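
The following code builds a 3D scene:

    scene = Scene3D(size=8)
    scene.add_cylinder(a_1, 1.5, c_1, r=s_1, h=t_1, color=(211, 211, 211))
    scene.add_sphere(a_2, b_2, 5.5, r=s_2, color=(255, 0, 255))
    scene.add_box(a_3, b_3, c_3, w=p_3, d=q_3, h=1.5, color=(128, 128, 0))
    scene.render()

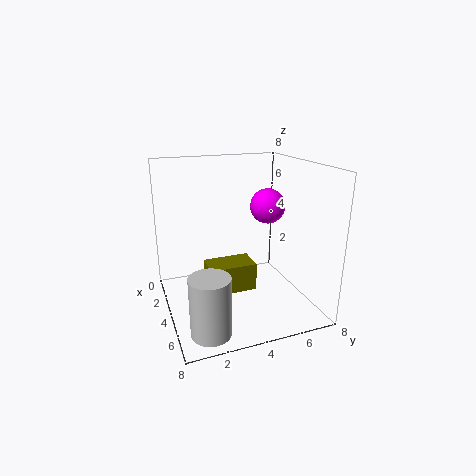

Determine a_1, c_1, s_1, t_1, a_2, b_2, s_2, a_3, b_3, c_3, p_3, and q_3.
a_1 = 7; c_1 = 0.5; s_1 = 1; t_1 = 3; a_2 = 3.5; b_2 = 6; s_2 = 1; a_3 = 4; b_3 = 2; c_3 = 1.5; p_3 = 1.5; q_3 = 2.5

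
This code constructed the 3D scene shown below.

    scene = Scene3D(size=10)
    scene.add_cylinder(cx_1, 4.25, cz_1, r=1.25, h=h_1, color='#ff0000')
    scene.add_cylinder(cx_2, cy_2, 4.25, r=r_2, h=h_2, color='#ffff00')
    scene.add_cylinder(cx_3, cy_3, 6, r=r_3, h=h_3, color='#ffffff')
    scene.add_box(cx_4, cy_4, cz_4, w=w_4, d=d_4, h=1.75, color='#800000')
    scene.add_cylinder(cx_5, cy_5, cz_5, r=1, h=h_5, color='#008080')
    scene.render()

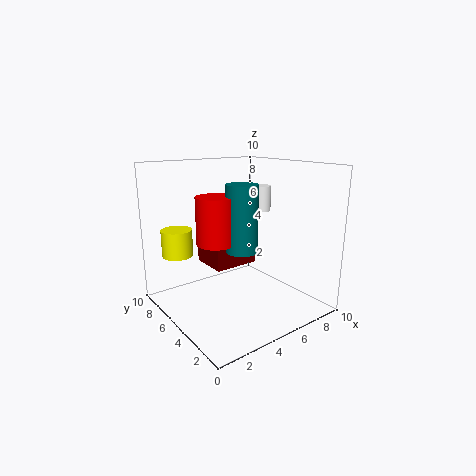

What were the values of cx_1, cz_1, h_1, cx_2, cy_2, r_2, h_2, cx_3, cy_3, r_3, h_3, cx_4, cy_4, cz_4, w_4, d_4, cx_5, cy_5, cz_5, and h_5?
cx_1 = 2.75
cz_1 = 5.25
h_1 = 3
cx_2 = 1
cy_2 = 6.25
r_2 = 1
h_2 = 1.75
cx_3 = 9
cy_3 = 7.25
r_3 = 0.75
h_3 = 2
cx_4 = 3.5
cy_4 = 5.25
cz_4 = 2.75
w_4 = 3.25
d_4 = 2.75
cx_5 = 4
cy_5 = 3.25
cz_5 = 4.75
h_5 = 4.25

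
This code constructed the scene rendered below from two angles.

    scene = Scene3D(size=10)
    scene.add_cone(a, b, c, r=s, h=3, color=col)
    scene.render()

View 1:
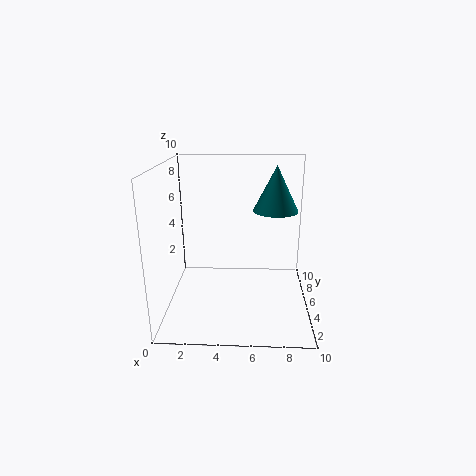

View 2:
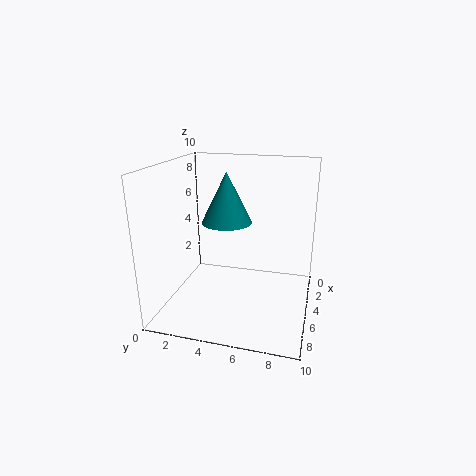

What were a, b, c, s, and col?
a = 7.5
b = 5
c = 7
s = 1.5
col = 'teal'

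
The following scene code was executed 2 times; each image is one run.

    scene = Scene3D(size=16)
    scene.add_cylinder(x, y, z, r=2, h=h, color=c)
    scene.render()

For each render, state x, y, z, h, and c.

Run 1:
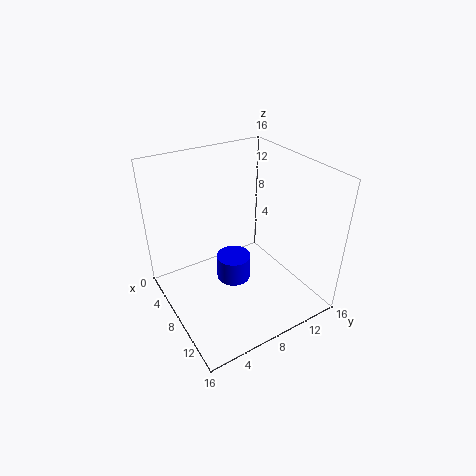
x = 7; y = 8; z = 2; h = 3; c = 'blue'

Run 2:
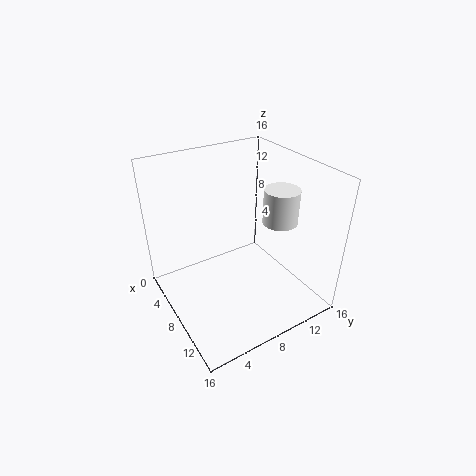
x = 9; y = 13; z = 9; h = 4; c = 'white'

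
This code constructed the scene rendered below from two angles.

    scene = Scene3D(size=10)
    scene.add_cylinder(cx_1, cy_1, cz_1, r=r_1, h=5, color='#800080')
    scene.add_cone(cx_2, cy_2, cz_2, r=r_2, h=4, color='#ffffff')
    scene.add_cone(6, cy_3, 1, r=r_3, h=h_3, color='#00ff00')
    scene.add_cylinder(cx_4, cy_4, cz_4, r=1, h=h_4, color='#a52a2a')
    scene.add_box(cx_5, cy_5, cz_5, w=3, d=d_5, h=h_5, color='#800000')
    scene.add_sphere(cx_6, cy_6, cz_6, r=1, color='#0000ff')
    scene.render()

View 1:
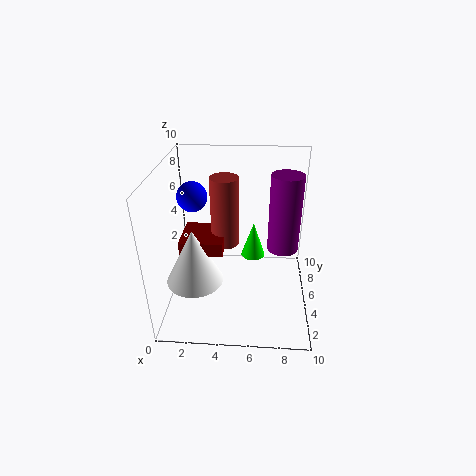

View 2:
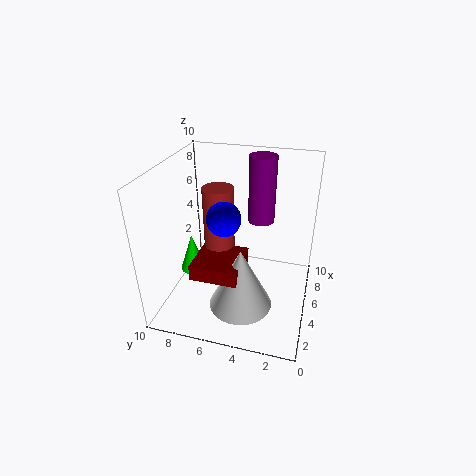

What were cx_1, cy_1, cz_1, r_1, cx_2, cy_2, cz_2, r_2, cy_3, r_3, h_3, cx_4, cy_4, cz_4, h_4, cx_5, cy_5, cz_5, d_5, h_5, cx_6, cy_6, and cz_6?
cx_1 = 8
cy_1 = 4
cz_1 = 5
r_1 = 1
cx_2 = 2
cy_2 = 4
cz_2 = 2
r_2 = 2
cy_3 = 9
r_3 = 1
h_3 = 3
cx_4 = 4
cy_4 = 6
cz_4 = 4
h_4 = 5
cx_5 = 1
cy_5 = 4
cz_5 = 4
d_5 = 3
h_5 = 1
cx_6 = 2
cy_6 = 5
cz_6 = 8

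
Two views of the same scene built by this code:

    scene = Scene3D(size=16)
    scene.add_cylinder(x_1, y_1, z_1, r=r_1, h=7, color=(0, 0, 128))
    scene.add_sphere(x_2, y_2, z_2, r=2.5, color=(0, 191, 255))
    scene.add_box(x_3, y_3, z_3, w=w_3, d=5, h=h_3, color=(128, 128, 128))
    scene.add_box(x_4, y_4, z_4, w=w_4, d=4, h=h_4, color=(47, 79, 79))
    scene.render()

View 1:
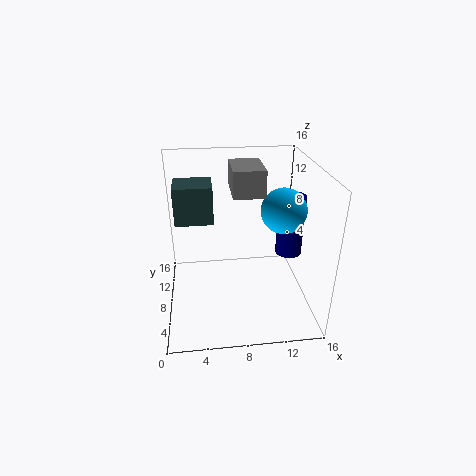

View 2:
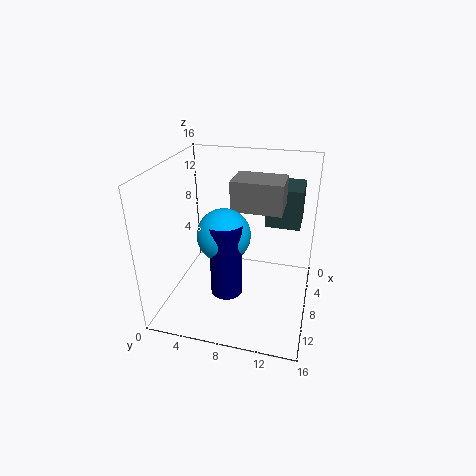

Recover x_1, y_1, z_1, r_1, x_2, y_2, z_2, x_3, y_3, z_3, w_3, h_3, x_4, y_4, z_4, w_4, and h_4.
x_1 = 14, y_1 = 8.5, z_1 = 5.5, r_1 = 1.5, x_2 = 13, y_2 = 8, z_2 = 11, x_3 = 7.5, y_3 = 8, z_3 = 12.5, w_3 = 3.5, h_3 = 3, x_4 = 1, y_4 = 10.5, z_4 = 8.5, w_4 = 4.5, h_4 = 4.5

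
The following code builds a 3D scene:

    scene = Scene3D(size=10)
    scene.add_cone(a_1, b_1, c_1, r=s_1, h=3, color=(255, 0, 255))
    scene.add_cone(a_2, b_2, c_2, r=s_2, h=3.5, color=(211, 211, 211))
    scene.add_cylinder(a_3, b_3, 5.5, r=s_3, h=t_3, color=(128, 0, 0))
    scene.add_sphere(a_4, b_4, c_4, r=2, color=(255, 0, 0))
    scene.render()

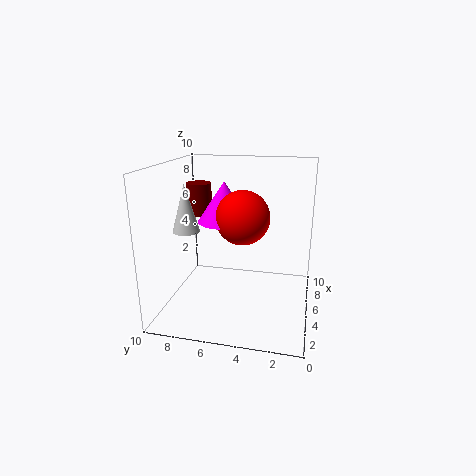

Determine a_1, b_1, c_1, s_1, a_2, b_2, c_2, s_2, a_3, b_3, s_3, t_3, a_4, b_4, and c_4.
a_1 = 7
b_1 = 6.5
c_1 = 5.5
s_1 = 2
a_2 = 5.5
b_2 = 9
c_2 = 5
s_2 = 1
a_3 = 8.5
b_3 = 9
s_3 = 1
t_3 = 2.5
a_4 = 6.5
b_4 = 5
c_4 = 6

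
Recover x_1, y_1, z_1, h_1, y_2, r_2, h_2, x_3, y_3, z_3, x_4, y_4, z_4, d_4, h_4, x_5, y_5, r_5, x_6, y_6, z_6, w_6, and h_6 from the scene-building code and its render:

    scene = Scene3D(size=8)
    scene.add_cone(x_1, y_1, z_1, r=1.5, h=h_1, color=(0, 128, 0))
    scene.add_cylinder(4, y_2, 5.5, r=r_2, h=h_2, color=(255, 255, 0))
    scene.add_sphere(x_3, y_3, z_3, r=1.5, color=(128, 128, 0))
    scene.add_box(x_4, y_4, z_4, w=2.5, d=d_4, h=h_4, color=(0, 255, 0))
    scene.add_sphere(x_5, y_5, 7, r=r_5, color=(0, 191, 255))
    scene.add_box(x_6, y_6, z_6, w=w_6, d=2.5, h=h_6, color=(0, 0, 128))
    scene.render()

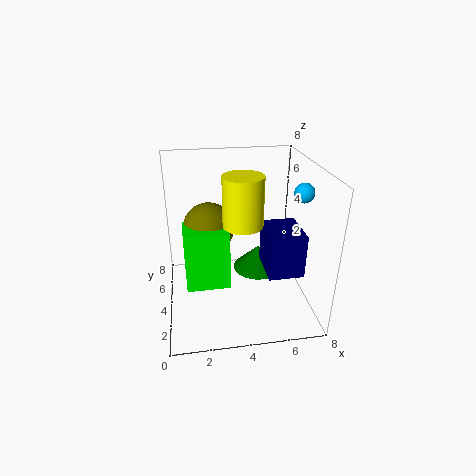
x_1 = 5.5; y_1 = 5.5; z_1 = 1; h_1 = 1.5; y_2 = 2.5; r_2 = 1; h_2 = 2.5; x_3 = 2.5; y_3 = 5.5; z_3 = 4; x_4 = 1; y_4 = 3.5; z_4 = 1; d_4 = 2; h_4 = 3.5; x_5 = 7; y_5 = 2.5; r_5 = 0.5; x_6 = 5.5; y_6 = 2.5; z_6 = 2; w_6 = 2; h_6 = 2.5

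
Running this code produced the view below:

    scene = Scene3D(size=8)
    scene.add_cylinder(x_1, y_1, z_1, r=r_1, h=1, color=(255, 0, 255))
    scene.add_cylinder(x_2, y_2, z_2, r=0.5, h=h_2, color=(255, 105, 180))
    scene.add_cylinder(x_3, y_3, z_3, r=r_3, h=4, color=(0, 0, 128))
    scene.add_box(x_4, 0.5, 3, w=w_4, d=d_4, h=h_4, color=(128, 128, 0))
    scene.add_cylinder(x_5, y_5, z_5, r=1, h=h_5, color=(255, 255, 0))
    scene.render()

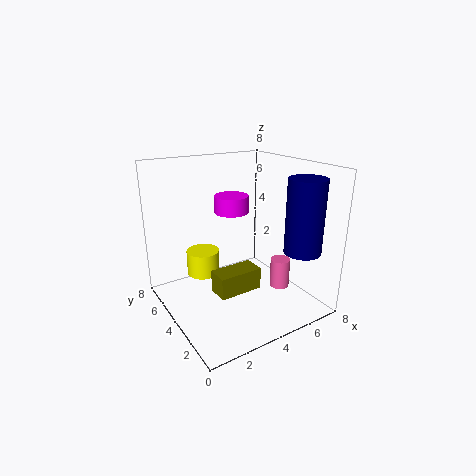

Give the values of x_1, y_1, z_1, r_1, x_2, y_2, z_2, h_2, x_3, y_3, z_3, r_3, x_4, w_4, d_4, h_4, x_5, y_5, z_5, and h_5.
x_1 = 4.5, y_1 = 5.5, z_1 = 5, r_1 = 1, x_2 = 5, y_2 = 1.5, z_2 = 2, h_2 = 1.5, x_3 = 6.5, y_3 = 1.5, z_3 = 3.5, r_3 = 1, x_4 = 1, w_4 = 2, d_4 = 1, h_4 = 1, x_5 = 3, y_5 = 6.5, z_5 = 1, h_5 = 1.5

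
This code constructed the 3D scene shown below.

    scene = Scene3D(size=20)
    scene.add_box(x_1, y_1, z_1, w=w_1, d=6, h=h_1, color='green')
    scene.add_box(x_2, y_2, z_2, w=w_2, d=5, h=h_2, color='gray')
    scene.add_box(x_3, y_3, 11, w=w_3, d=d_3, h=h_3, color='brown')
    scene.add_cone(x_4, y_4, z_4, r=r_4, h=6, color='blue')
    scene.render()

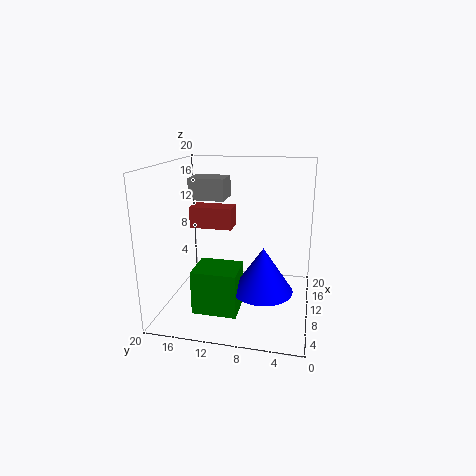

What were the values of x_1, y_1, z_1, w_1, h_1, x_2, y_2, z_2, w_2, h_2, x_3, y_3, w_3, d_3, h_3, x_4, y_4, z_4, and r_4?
x_1 = 4
y_1 = 9
z_1 = 1
w_1 = 5
h_1 = 6
x_2 = 10
y_2 = 12
z_2 = 15
w_2 = 4
h_2 = 3
x_3 = 10
y_3 = 11
w_3 = 3
d_3 = 6
h_3 = 3
x_4 = 7
y_4 = 6
z_4 = 4
r_4 = 4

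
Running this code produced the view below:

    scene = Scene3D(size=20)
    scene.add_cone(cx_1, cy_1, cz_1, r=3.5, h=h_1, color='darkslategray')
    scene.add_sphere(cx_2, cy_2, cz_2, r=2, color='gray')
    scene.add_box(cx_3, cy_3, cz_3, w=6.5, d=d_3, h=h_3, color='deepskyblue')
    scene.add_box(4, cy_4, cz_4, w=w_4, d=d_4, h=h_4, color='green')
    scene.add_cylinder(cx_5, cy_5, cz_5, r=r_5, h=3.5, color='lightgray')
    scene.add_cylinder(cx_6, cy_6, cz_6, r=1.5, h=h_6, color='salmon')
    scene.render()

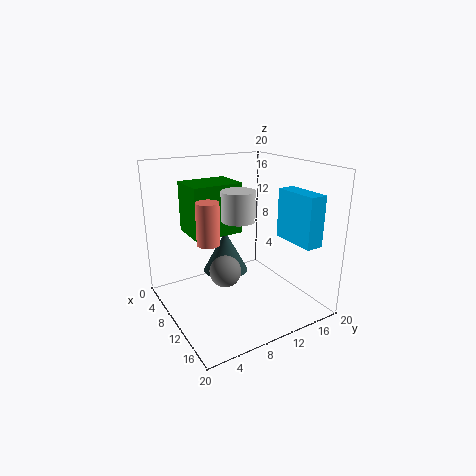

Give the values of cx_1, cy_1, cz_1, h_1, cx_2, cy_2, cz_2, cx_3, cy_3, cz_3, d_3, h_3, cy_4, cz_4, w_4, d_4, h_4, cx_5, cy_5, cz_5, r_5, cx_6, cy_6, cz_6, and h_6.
cx_1 = 4.5; cy_1 = 11; cz_1 = 2.5; h_1 = 6.5; cx_2 = 13.5; cy_2 = 6; cz_2 = 7.5; cx_3 = 11; cy_3 = 16; cz_3 = 9.5; d_3 = 2.5; h_3 = 7; cy_4 = 4; cz_4 = 10.5; w_4 = 5.5; d_4 = 7; h_4 = 7; cx_5 = 15; cy_5 = 7; cz_5 = 14.5; r_5 = 2; cx_6 = 11; cy_6 = 5; cz_6 = 10.5; h_6 = 5.5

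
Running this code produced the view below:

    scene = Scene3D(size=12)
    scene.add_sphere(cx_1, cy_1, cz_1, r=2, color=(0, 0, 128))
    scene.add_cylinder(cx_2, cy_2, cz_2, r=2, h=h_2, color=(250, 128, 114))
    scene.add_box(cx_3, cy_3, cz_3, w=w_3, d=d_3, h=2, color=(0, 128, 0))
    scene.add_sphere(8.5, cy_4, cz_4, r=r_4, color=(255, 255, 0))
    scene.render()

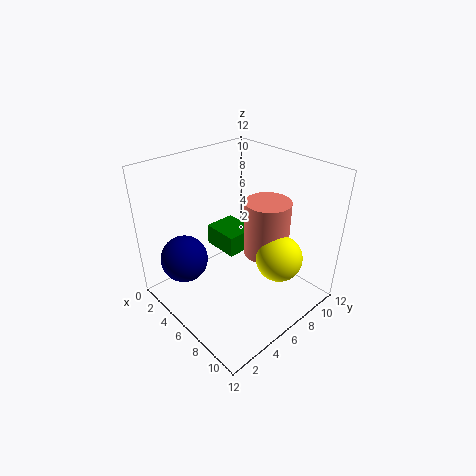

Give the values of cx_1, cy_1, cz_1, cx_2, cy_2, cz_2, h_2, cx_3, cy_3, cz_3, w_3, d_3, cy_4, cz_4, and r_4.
cx_1 = 3, cy_1 = 2.5, cz_1 = 4, cx_2 = 6.5, cy_2 = 9, cz_2 = 3.5, h_2 = 5, cx_3 = 0.5, cy_3 = 7, cz_3 = 2.5, w_3 = 3.5, d_3 = 3, cy_4 = 8.5, cz_4 = 4, r_4 = 2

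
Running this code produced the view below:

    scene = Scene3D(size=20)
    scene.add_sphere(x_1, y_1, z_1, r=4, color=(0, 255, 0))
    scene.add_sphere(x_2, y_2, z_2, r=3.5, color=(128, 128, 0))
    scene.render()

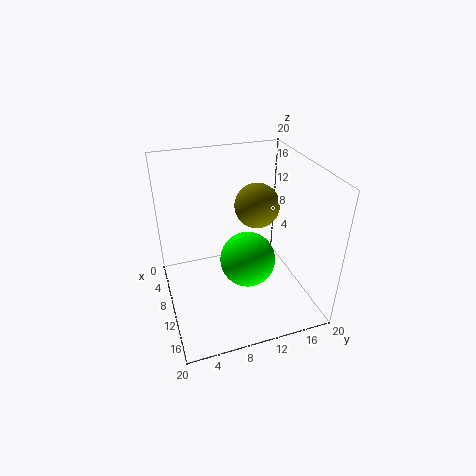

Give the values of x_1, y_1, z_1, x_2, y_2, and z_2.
x_1 = 10; y_1 = 11.5; z_1 = 6; x_2 = 4.5; y_2 = 15; z_2 = 11.5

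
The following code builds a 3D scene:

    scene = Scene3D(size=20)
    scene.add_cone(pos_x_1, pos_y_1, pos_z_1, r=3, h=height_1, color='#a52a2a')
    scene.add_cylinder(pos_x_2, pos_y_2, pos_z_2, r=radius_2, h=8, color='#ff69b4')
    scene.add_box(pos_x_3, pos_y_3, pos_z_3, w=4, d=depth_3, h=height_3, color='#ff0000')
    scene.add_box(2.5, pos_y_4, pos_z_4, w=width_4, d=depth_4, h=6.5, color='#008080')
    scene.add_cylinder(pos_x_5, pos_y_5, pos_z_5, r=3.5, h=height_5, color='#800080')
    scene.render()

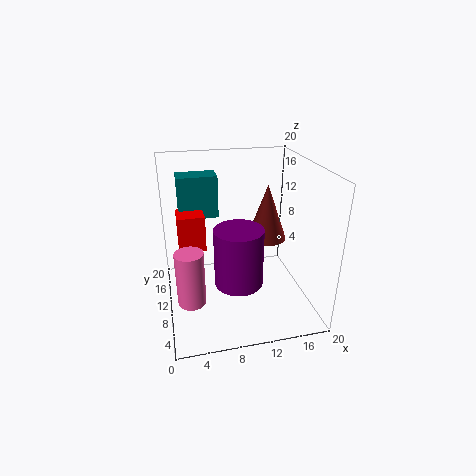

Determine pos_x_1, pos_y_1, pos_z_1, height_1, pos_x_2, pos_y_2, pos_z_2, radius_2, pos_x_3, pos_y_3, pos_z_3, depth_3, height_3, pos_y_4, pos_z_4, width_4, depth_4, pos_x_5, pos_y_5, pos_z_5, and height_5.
pos_x_1 = 15.5; pos_y_1 = 14; pos_z_1 = 7.5; height_1 = 8.5; pos_x_2 = 3; pos_y_2 = 9; pos_z_2 = 1; radius_2 = 2; pos_x_3 = 2; pos_y_3 = 13.5; pos_z_3 = 6.5; depth_3 = 4; height_3 = 5.5; pos_y_4 = 16.5; pos_z_4 = 10.5; width_4 = 6; depth_4 = 3.5; pos_x_5 = 10; pos_y_5 = 9.5; pos_z_5 = 3; height_5 = 8.5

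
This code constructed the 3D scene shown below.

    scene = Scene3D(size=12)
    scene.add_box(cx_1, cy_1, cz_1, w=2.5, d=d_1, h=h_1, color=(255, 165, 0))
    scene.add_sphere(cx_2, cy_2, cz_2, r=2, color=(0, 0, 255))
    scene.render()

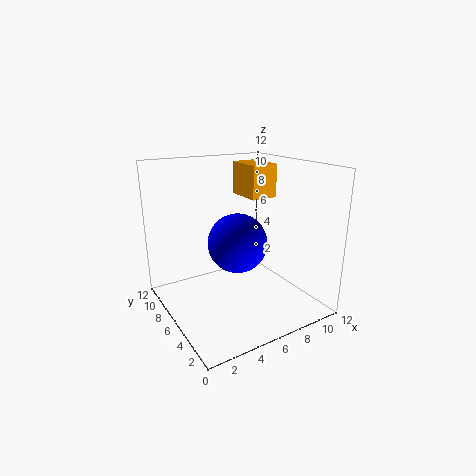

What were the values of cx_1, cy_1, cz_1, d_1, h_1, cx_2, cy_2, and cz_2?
cx_1 = 8.5, cy_1 = 7.5, cz_1 = 8.5, d_1 = 3.5, h_1 = 3, cx_2 = 3.5, cy_2 = 2, cz_2 = 7.5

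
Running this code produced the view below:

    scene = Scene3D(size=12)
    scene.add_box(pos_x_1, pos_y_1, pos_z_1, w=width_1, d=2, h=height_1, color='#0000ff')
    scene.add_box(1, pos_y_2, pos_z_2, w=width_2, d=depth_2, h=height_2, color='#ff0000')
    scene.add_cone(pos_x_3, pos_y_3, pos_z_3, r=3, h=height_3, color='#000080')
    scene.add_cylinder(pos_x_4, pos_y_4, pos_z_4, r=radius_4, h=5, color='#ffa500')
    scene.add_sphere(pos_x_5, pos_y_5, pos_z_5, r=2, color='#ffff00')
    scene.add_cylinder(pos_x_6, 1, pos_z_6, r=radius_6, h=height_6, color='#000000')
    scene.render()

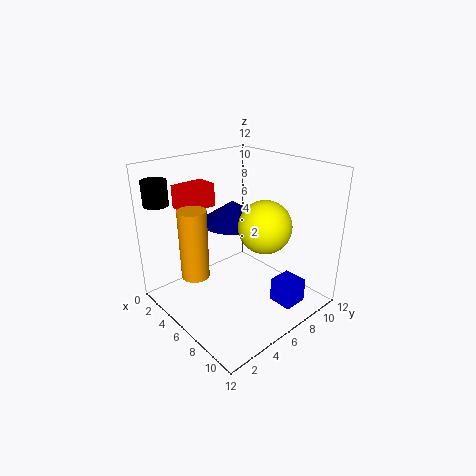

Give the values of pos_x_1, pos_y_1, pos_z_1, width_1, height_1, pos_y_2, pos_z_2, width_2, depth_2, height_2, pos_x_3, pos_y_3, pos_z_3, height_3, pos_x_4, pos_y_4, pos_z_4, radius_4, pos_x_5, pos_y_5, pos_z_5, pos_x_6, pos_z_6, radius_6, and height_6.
pos_x_1 = 9, pos_y_1 = 7, pos_z_1 = 1, width_1 = 2, height_1 = 2, pos_y_2 = 3, pos_z_2 = 8, width_2 = 2, depth_2 = 3, height_2 = 2, pos_x_3 = 3, pos_y_3 = 8, pos_z_3 = 6, height_3 = 2, pos_x_4 = 7, pos_y_4 = 1, pos_z_4 = 5, radius_4 = 1, pos_x_5 = 9, pos_y_5 = 6, pos_z_5 = 8, pos_x_6 = 2, pos_z_6 = 9, radius_6 = 1, height_6 = 2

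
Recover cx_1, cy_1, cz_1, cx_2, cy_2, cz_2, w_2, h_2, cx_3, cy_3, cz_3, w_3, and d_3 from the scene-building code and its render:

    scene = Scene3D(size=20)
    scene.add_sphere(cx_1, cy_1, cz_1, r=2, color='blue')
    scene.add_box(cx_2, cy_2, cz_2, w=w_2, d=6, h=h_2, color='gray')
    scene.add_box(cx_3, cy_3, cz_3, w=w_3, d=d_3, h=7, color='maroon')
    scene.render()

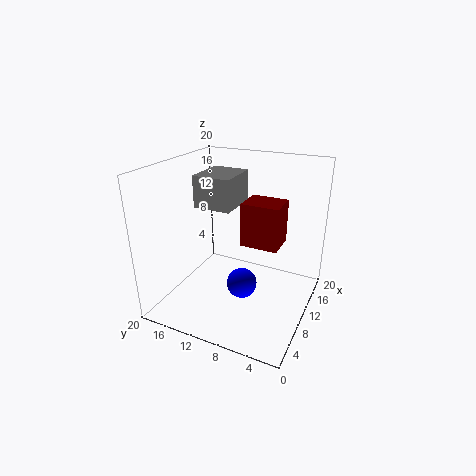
cx_1 = 7
cy_1 = 8
cz_1 = 5
cx_2 = 13
cy_2 = 13
cz_2 = 12
w_2 = 7
h_2 = 5
cx_3 = 15
cy_3 = 6
cz_3 = 6
w_3 = 5
d_3 = 6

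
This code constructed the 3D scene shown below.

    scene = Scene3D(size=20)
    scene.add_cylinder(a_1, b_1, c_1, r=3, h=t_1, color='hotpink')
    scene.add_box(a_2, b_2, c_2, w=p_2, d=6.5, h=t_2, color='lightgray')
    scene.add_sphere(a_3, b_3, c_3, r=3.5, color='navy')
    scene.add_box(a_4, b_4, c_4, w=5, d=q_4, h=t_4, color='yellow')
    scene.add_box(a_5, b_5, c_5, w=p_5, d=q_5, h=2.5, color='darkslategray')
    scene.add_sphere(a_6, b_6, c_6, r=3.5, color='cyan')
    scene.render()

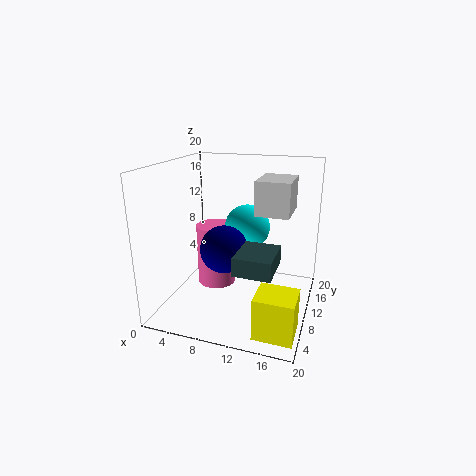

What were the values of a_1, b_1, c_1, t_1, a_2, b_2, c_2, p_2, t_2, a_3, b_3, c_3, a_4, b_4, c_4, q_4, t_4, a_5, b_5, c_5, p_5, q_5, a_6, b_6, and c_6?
a_1 = 5; b_1 = 14; c_1 = 0.5; t_1 = 9.5; a_2 = 11.5; b_2 = 12.5; c_2 = 12.5; p_2 = 5; t_2 = 5; a_3 = 7.5; b_3 = 11; c_3 = 7.5; a_4 = 14.5; b_4 = 1.5; c_4 = 0.5; q_4 = 4.5; t_4 = 5.5; a_5 = 11; b_5 = 4.5; c_5 = 7; p_5 = 5; q_5 = 6; a_6 = 9.5; b_6 = 16; c_6 = 9.5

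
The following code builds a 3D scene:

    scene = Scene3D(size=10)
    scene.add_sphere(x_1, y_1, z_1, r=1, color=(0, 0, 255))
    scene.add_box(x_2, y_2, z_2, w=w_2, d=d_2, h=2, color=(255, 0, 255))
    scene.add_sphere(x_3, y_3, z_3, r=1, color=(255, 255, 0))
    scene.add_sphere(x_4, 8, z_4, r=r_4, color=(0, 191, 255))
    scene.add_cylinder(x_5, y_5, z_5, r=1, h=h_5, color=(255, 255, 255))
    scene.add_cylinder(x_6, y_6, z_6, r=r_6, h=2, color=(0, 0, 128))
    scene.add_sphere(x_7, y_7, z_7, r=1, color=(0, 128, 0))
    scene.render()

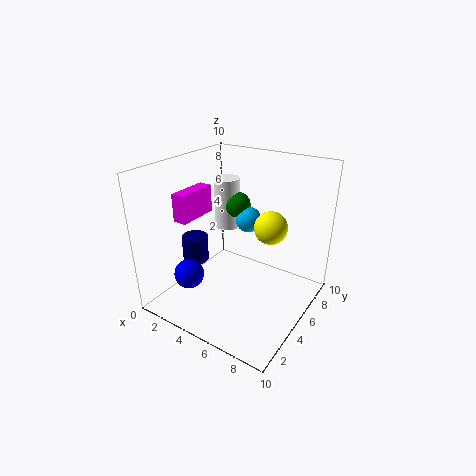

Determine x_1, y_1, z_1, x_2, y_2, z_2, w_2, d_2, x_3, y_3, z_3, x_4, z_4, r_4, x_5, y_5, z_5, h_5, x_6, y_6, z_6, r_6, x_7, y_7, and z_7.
x_1 = 3
y_1 = 2
z_1 = 3
x_2 = 1
y_2 = 3
z_2 = 6
w_2 = 1
d_2 = 3
x_3 = 8
y_3 = 4
z_3 = 7
x_4 = 4
z_4 = 5
r_4 = 1
x_5 = 2
y_5 = 8
z_5 = 4
h_5 = 4
x_6 = 1
y_6 = 5
z_6 = 2
r_6 = 1
x_7 = 3
y_7 = 8
z_7 = 6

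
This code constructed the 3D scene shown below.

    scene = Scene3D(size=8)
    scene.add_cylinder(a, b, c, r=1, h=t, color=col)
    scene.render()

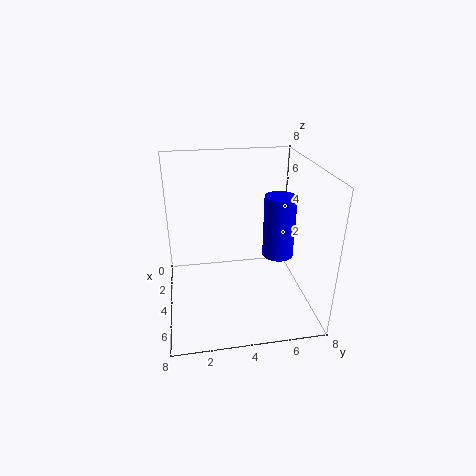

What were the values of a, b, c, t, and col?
a = 2, b = 7, c = 1.5, t = 4, col = 'blue'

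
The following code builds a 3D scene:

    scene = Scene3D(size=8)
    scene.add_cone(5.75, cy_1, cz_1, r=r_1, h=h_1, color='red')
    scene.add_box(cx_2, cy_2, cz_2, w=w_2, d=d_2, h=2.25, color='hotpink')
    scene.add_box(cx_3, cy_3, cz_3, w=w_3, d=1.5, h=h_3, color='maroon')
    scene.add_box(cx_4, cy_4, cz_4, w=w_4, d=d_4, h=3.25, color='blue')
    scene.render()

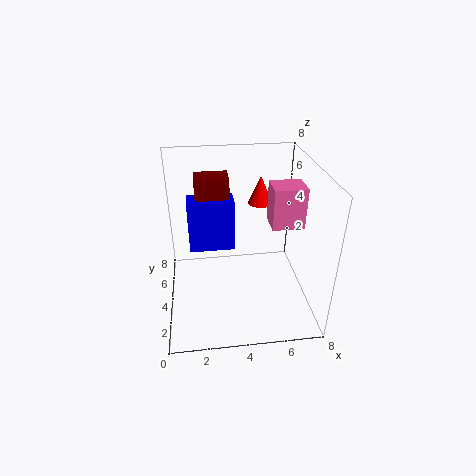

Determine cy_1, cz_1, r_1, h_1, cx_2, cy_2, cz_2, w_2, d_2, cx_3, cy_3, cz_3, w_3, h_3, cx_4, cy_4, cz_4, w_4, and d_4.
cy_1 = 6.75, cz_1 = 4.75, r_1 = 0.75, h_1 = 1.75, cx_2 = 5.75, cy_2 = 3.25, cz_2 = 4.75, w_2 = 1.75, d_2 = 1.5, cx_3 = 1.75, cy_3 = 5.75, cz_3 = 3.5, w_3 = 2, h_3 = 3.25, cx_4 = 1.25, cy_4 = 5.5, cz_4 = 2.25, w_4 = 2.75, d_4 = 1.25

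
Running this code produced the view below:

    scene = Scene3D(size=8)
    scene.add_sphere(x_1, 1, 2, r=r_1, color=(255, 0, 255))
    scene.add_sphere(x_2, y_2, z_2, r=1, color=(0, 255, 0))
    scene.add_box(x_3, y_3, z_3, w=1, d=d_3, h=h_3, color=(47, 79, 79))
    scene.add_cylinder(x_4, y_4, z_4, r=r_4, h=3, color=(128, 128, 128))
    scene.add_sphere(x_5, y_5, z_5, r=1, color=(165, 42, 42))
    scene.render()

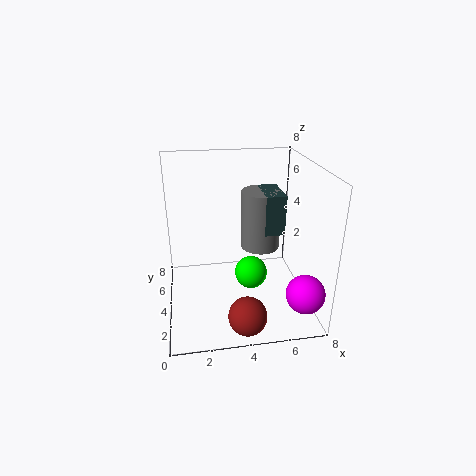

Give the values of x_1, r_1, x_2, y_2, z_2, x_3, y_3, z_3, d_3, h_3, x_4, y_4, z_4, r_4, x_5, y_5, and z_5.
x_1 = 7
r_1 = 1
x_2 = 5
y_2 = 5
z_2 = 1
x_3 = 5
y_3 = 2
z_3 = 5
d_3 = 2
h_3 = 2
x_4 = 5
y_4 = 3
z_4 = 4
r_4 = 1
x_5 = 4
y_5 = 1
z_5 = 1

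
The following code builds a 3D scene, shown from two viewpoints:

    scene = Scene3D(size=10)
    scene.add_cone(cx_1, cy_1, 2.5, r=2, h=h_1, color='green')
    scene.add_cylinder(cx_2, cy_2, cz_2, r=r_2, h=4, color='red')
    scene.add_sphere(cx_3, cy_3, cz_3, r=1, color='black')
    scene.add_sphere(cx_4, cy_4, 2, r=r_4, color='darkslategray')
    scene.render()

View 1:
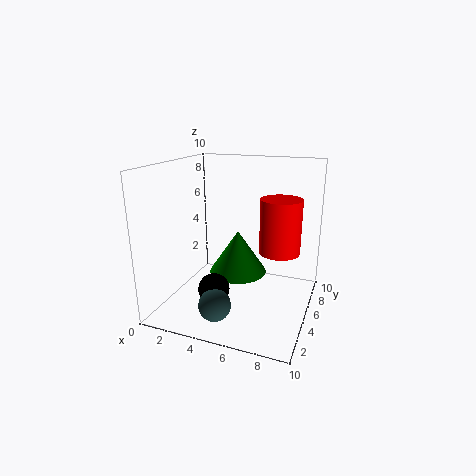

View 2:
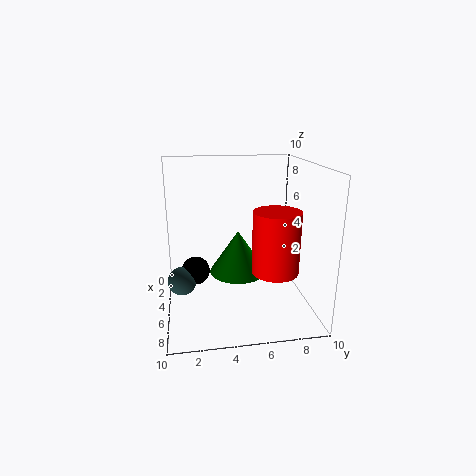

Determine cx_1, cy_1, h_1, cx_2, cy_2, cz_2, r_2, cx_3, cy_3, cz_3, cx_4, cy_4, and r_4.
cx_1 = 5
cy_1 = 5
h_1 = 3
cx_2 = 7.5
cy_2 = 7
cz_2 = 3.5
r_2 = 1.5
cx_3 = 4.5
cy_3 = 2
cz_3 = 2.5
cx_4 = 5
cy_4 = 1
r_4 = 1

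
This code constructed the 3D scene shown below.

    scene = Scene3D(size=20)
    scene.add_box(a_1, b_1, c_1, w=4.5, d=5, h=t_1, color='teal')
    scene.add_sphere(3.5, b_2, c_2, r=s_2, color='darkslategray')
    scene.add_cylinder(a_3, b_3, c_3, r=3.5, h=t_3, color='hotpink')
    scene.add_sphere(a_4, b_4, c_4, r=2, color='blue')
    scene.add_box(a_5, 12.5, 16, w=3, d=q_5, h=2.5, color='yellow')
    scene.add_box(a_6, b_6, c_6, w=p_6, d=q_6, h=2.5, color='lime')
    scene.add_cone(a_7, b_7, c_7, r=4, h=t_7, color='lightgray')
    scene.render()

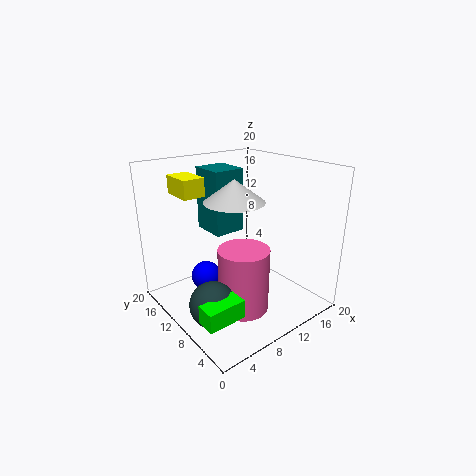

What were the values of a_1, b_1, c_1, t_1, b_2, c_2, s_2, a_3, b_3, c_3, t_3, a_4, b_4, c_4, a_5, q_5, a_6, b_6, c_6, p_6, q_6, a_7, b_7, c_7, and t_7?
a_1 = 8; b_1 = 12; c_1 = 10; t_1 = 9; b_2 = 7; c_2 = 3.5; s_2 = 3; a_3 = 9; b_3 = 7.5; c_3 = 0.5; t_3 = 9; a_4 = 5.5; b_4 = 11.5; c_4 = 5; a_5 = 3.5; q_5 = 4.5; a_6 = 0.5; b_6 = 3; c_6 = 3; p_6 = 5; q_6 = 2.5; a_7 = 9; b_7 = 9.5; c_7 = 15.5; t_7 = 3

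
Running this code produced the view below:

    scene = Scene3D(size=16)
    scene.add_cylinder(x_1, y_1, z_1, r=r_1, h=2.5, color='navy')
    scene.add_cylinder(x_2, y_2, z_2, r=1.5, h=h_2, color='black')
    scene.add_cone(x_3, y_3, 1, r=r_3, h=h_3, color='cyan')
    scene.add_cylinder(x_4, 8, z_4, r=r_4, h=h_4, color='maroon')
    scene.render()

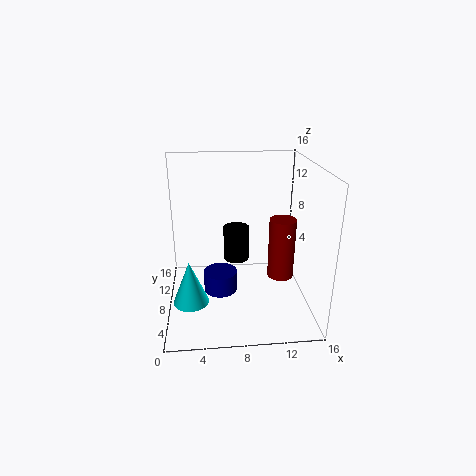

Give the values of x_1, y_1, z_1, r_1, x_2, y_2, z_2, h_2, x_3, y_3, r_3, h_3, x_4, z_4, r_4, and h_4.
x_1 = 6
y_1 = 9.5
z_1 = 0.5
r_1 = 2
x_2 = 8
y_2 = 10
z_2 = 4.5
h_2 = 4
x_3 = 2.5
y_3 = 6.5
r_3 = 2
h_3 = 5
x_4 = 13
z_4 = 3
r_4 = 1.5
h_4 = 7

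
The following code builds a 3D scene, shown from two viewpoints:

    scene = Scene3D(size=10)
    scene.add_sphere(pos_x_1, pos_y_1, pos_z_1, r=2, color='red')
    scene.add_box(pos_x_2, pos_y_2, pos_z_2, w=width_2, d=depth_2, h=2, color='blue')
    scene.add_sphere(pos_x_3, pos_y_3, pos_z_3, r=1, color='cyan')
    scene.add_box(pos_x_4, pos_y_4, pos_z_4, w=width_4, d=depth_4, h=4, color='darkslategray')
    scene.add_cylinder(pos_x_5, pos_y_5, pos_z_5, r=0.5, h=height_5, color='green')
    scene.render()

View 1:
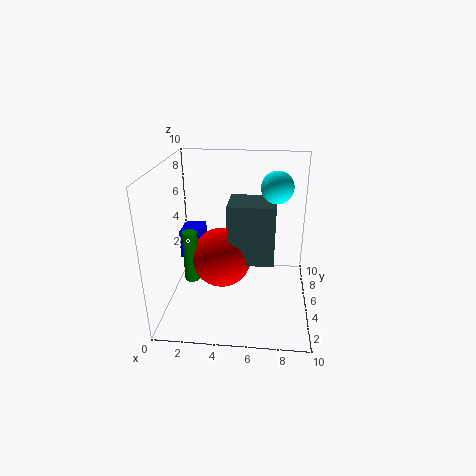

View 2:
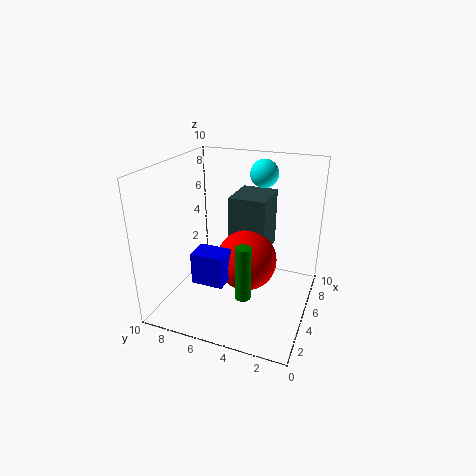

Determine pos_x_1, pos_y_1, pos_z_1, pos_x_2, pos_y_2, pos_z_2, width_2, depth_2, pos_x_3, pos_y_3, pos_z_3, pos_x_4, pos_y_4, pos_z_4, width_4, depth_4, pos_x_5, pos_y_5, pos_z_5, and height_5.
pos_x_1 = 4
pos_y_1 = 4
pos_z_1 = 4
pos_x_2 = 1
pos_y_2 = 4.5
pos_z_2 = 3.5
width_2 = 1.5
depth_2 = 2
pos_x_3 = 7.5
pos_y_3 = 4
pos_z_3 = 9
pos_x_4 = 4.5
pos_y_4 = 3
pos_z_4 = 4
width_4 = 3
depth_4 = 2.5
pos_x_5 = 2
pos_y_5 = 3.5
pos_z_5 = 2.5
height_5 = 3.5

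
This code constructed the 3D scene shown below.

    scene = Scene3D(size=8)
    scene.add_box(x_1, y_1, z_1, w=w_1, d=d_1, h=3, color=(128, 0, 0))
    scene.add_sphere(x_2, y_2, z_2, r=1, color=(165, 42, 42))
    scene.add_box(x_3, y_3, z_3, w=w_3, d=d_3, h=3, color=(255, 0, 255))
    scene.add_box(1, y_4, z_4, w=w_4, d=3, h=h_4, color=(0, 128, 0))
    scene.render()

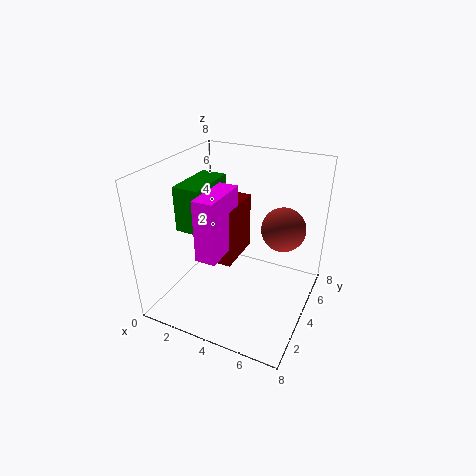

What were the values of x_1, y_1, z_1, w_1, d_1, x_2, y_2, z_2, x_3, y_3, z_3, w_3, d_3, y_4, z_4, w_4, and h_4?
x_1 = 3.5; y_1 = 2; z_1 = 3.5; w_1 = 1; d_1 = 2.5; x_2 = 7; y_2 = 2.5; z_2 = 6; x_3 = 3.5; y_3 = 0.5; z_3 = 4.5; w_3 = 1; d_3 = 2.5; y_4 = 2.5; z_4 = 4.5; w_4 = 1.5; h_4 = 2.5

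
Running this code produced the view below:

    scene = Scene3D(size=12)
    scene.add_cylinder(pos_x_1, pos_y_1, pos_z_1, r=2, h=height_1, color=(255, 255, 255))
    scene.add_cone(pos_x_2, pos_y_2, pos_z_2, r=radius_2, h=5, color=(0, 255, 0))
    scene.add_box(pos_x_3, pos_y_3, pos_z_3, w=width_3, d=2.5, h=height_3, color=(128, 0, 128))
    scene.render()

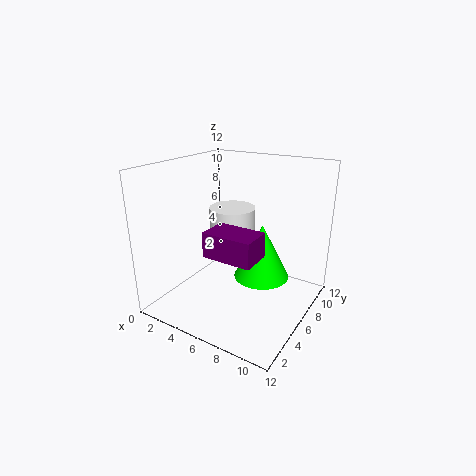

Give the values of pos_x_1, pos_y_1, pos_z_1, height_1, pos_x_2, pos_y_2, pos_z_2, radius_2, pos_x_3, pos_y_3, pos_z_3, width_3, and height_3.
pos_x_1 = 4.5; pos_y_1 = 7.5; pos_z_1 = 4; height_1 = 4; pos_x_2 = 7; pos_y_2 = 8.5; pos_z_2 = 1.5; radius_2 = 2.5; pos_x_3 = 5; pos_y_3 = 2.5; pos_z_3 = 5.5; width_3 = 4; height_3 = 2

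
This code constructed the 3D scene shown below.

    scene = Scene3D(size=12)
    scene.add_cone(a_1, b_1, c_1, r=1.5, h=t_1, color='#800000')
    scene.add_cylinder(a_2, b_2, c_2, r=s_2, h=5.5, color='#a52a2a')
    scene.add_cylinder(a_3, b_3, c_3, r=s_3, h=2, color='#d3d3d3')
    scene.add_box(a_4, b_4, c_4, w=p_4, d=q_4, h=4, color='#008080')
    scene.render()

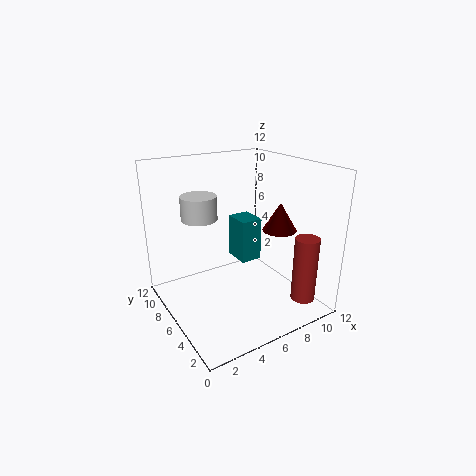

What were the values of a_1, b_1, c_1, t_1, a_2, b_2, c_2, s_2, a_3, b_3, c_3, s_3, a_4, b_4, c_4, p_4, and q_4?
a_1 = 10
b_1 = 5.5
c_1 = 6
t_1 = 2.5
a_2 = 10
b_2 = 2
c_2 = 1
s_2 = 1
a_3 = 3.5
b_3 = 8
c_3 = 7.5
s_3 = 1.5
a_4 = 7.5
b_4 = 7.5
c_4 = 2.5
p_4 = 2
q_4 = 2.5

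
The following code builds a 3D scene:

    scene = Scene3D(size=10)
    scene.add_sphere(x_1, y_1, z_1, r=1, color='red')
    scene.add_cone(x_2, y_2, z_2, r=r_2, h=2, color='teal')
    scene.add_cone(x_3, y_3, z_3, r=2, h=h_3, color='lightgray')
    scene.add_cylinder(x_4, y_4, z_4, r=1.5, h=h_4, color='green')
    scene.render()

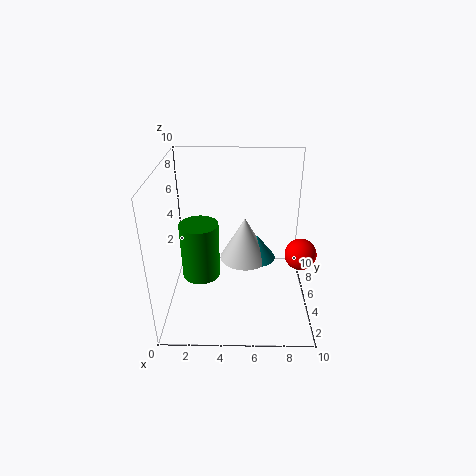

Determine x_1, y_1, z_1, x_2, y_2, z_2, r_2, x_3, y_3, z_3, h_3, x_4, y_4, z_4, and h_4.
x_1 = 9; y_1 = 3; z_1 = 5; x_2 = 6.5; y_2 = 8; z_2 = 1.5; r_2 = 1.5; x_3 = 5.5; y_3 = 8; z_3 = 1.5; h_3 = 3.5; x_4 = 2; y_4 = 7; z_4 = 0.5; h_4 = 4.5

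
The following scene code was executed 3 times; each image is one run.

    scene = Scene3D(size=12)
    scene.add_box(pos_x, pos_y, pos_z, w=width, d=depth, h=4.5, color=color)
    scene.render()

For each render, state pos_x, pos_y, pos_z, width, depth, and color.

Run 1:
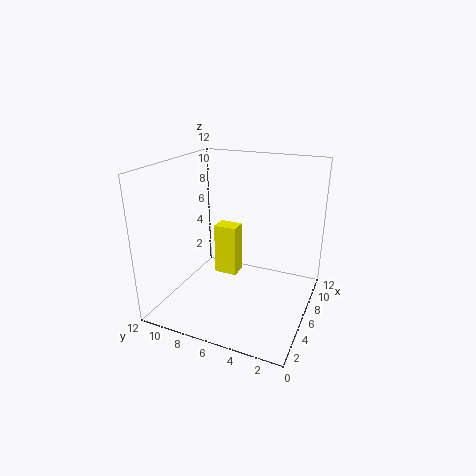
pos_x = 6.5, pos_y = 6.5, pos_z = 2, width = 1.5, depth = 2, color = 'yellow'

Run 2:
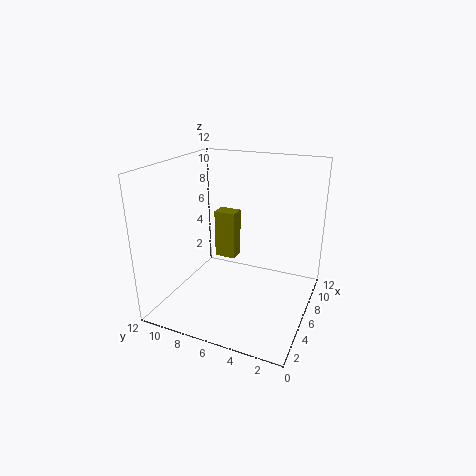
pos_x = 8.5, pos_y = 7.5, pos_z = 2.5, width = 1.5, depth = 2, color = 'olive'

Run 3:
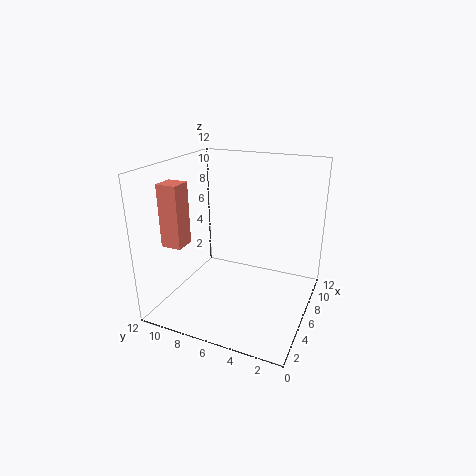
pos_x = 0.5, pos_y = 8, pos_z = 7, width = 1.5, depth = 1.5, color = 'salmon'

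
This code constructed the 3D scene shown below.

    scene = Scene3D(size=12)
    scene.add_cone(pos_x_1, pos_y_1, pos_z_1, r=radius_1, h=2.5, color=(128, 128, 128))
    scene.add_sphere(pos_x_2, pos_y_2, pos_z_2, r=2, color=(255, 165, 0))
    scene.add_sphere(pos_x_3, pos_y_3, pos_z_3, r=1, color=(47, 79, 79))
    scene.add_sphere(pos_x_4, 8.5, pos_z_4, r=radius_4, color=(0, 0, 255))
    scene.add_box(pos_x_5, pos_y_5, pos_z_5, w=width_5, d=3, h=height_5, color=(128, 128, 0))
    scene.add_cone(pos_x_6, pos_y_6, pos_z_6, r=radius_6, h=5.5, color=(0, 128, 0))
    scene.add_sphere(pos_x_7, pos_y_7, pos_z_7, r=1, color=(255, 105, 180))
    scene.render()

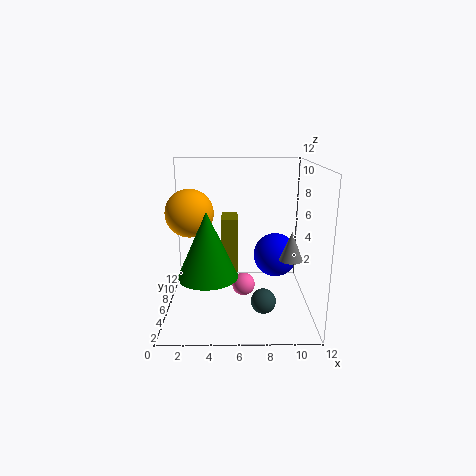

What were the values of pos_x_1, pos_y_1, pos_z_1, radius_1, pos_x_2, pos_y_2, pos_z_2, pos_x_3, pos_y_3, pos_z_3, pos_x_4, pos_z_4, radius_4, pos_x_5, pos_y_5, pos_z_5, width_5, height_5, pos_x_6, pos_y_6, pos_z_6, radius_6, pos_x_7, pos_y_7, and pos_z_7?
pos_x_1 = 10.5; pos_y_1 = 6; pos_z_1 = 4; radius_1 = 1; pos_x_2 = 2; pos_y_2 = 6.5; pos_z_2 = 8; pos_x_3 = 8; pos_y_3 = 3.5; pos_z_3 = 1.5; pos_x_4 = 9.5; pos_z_4 = 3.5; radius_4 = 2; pos_x_5 = 4.5; pos_y_5 = 8; pos_z_5 = 2; width_5 = 1.5; height_5 = 5; pos_x_6 = 3.5; pos_y_6 = 5; pos_z_6 = 3; radius_6 = 2.5; pos_x_7 = 6.5; pos_y_7 = 6.5; pos_z_7 = 1.5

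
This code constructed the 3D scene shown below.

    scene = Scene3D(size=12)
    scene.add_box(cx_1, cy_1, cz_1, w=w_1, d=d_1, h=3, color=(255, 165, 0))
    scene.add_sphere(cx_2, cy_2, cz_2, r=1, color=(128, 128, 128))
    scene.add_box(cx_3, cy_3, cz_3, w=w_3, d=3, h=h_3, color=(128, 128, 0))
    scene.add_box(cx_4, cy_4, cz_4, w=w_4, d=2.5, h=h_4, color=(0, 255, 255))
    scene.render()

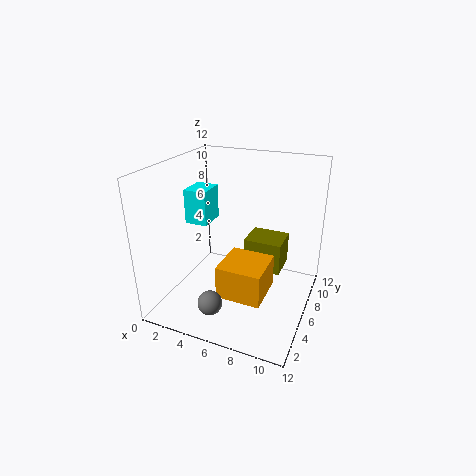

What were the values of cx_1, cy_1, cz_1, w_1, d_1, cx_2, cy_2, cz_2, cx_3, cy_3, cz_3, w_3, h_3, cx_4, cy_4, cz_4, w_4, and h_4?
cx_1 = 4.5
cy_1 = 4.5
cz_1 = 0.5
w_1 = 4
d_1 = 4
cx_2 = 5
cy_2 = 2.5
cz_2 = 1.5
cx_3 = 5.5
cy_3 = 8.5
cz_3 = 1.5
w_3 = 3.5
h_3 = 3
cx_4 = 1
cy_4 = 6
cz_4 = 6.5
w_4 = 2
h_4 = 3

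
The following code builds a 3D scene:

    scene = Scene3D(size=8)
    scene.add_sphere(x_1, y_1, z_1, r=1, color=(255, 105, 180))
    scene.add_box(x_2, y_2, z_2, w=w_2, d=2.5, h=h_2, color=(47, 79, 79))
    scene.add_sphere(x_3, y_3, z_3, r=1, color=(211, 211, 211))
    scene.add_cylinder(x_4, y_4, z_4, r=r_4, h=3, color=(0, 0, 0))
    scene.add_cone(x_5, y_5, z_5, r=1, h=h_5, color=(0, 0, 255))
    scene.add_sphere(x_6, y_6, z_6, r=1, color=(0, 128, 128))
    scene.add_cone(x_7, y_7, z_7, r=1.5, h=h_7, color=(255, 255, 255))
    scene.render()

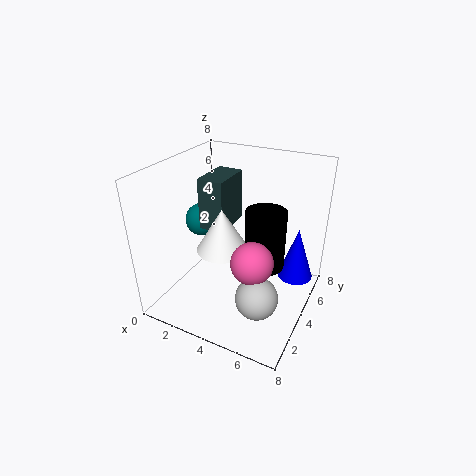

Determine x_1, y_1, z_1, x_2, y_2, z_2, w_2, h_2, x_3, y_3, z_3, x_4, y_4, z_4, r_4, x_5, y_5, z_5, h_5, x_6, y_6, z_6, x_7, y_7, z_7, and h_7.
x_1 = 6
y_1 = 1.5
z_1 = 4.5
x_2 = 1.5
y_2 = 4
z_2 = 4
w_2 = 1.5
h_2 = 3
x_3 = 6.5
y_3 = 1
z_3 = 3
x_4 = 6
y_4 = 3
z_4 = 3.5
r_4 = 1
x_5 = 7
y_5 = 5.5
z_5 = 1.5
h_5 = 3
x_6 = 1
y_6 = 5
z_6 = 4
x_7 = 3
y_7 = 4
z_7 = 3
h_7 = 2.5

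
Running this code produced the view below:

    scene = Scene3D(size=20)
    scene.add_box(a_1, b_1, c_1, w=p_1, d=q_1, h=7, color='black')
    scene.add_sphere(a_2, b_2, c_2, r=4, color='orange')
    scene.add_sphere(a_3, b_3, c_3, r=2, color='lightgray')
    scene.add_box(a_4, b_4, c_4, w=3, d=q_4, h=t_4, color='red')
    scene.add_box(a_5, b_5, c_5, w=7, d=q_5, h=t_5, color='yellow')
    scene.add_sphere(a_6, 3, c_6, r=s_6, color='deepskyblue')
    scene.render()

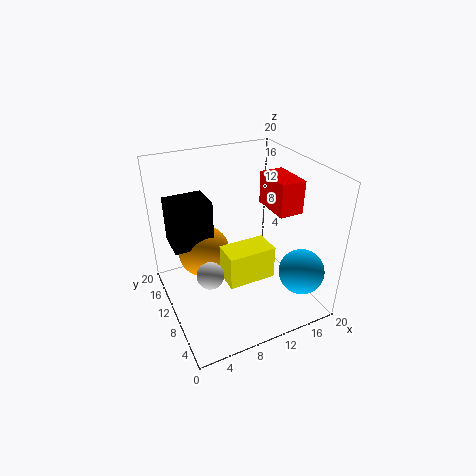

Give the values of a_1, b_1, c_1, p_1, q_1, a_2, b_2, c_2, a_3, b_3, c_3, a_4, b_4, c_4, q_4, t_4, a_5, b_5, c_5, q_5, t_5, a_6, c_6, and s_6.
a_1 = 2; b_1 = 14; c_1 = 7; p_1 = 6; q_1 = 5; a_2 = 7; b_2 = 16; c_2 = 5; a_3 = 6; b_3 = 11; c_3 = 4; a_4 = 12; b_4 = 3; c_4 = 16; q_4 = 5; t_4 = 4; a_5 = 8; b_5 = 8; c_5 = 3; q_5 = 4; t_5 = 5; a_6 = 16; c_6 = 7; s_6 = 3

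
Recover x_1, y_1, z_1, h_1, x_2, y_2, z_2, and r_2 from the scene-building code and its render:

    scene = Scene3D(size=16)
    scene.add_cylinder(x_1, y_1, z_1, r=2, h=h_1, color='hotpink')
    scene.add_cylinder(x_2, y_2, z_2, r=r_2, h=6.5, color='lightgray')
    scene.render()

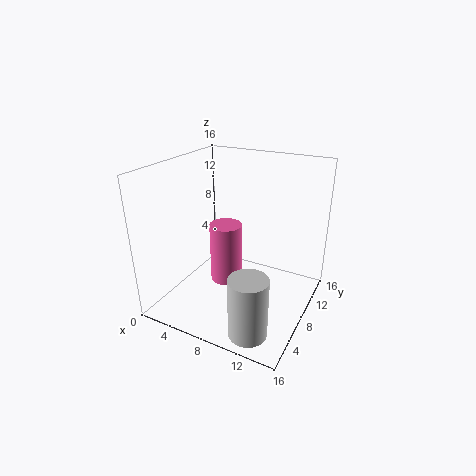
x_1 = 5, y_1 = 10.5, z_1 = 0.5, h_1 = 7.5, x_2 = 12, y_2 = 2.5, z_2 = 0.5, r_2 = 2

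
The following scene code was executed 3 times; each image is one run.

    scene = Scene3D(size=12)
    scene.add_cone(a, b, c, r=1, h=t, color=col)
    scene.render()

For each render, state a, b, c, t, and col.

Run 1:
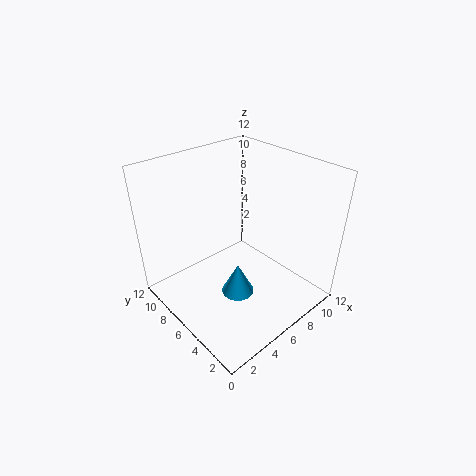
a = 1.5; b = 1; c = 6.5; t = 2; col = 'deepskyblue'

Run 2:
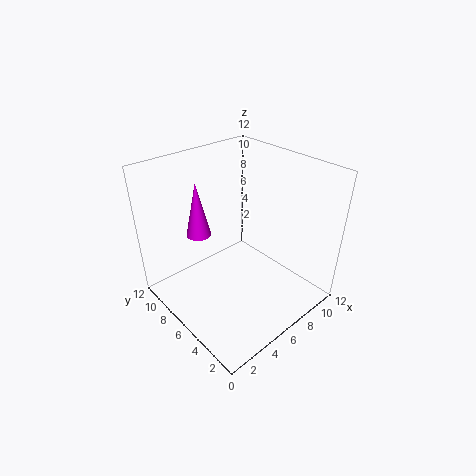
a = 3.5; b = 8; c = 6.5; t = 4.5; col = 'magenta'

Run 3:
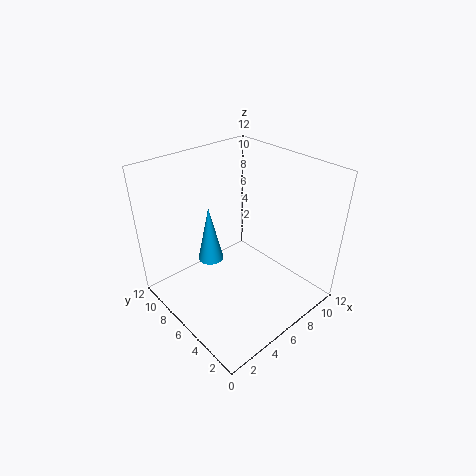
a = 3.5; b = 6.5; c = 5; t = 4.5; col = 'deepskyblue'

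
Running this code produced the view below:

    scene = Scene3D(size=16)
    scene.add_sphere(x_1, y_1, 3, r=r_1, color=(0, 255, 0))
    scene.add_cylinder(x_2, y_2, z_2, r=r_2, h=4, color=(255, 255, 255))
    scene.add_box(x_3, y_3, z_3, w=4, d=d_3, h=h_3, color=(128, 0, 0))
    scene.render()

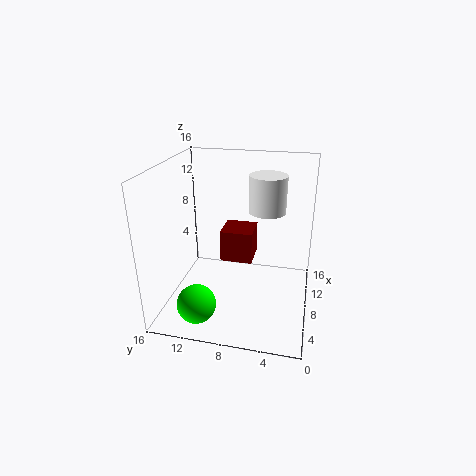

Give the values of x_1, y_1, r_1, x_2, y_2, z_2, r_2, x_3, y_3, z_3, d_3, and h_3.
x_1 = 2; y_1 = 11; r_1 = 2; x_2 = 9; y_2 = 5; z_2 = 11; r_2 = 2; x_3 = 11; y_3 = 7; z_3 = 3; d_3 = 4; h_3 = 4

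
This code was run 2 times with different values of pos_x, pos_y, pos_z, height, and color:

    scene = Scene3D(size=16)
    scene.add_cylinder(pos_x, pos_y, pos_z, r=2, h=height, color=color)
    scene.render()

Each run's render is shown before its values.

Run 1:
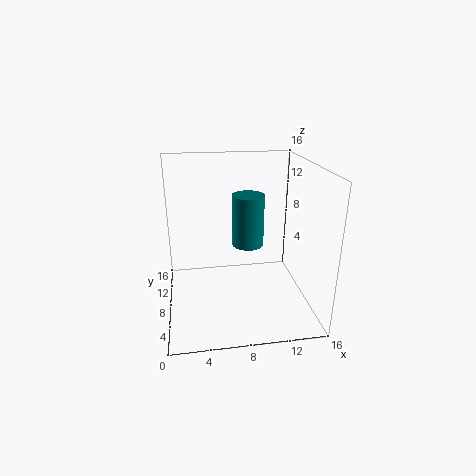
pos_x = 10
pos_y = 12.5
pos_z = 5
height = 6.5
color = 'teal'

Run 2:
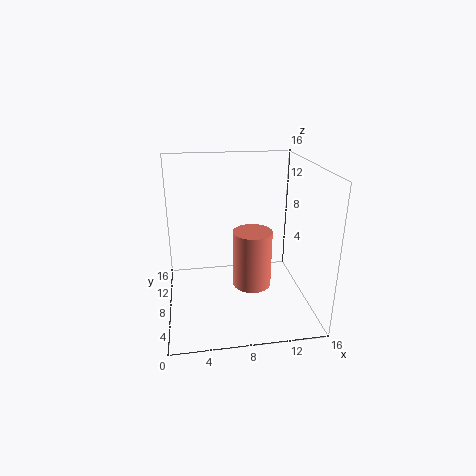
pos_x = 9
pos_y = 5
pos_z = 4
height = 6
color = 'salmon'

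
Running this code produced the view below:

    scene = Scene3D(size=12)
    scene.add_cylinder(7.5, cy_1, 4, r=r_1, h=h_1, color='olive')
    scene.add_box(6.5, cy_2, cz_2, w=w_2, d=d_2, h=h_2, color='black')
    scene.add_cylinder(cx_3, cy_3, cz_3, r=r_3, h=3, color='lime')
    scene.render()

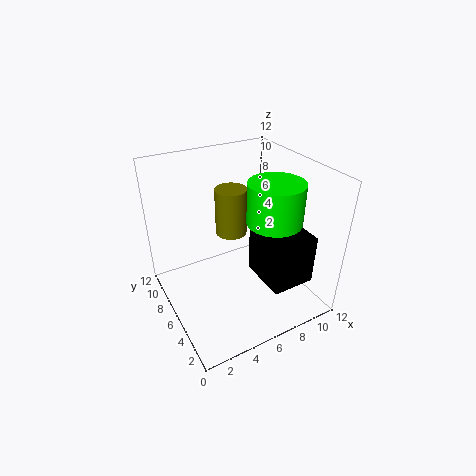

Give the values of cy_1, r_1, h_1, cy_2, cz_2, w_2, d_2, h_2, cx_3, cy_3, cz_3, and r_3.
cy_1 = 10
r_1 = 1.5
h_1 = 4.5
cy_2 = 1
cz_2 = 3.5
w_2 = 3.5
d_2 = 4
h_2 = 4
cx_3 = 7
cy_3 = 2.5
cz_3 = 9
r_3 = 2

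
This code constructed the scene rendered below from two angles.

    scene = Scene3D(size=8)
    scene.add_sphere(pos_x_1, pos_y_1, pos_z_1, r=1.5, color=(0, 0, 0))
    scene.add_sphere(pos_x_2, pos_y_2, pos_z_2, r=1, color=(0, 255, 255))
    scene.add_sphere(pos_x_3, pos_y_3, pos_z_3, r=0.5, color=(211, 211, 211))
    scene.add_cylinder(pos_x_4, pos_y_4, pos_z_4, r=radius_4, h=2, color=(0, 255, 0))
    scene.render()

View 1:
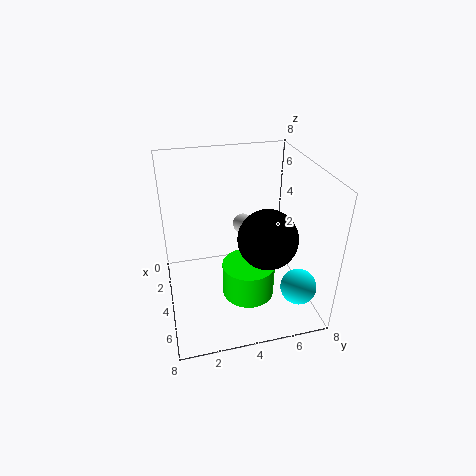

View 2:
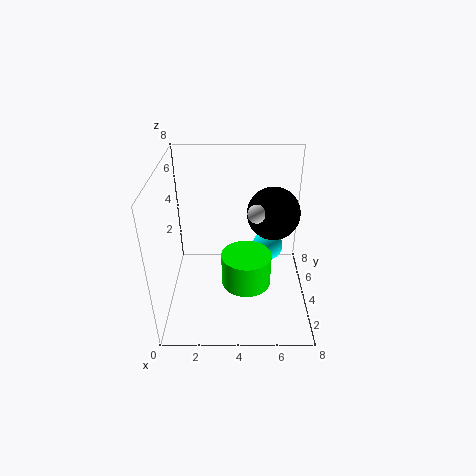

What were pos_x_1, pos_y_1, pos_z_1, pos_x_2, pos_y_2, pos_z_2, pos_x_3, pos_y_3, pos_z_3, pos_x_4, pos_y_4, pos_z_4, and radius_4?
pos_x_1 = 6
pos_y_1 = 5
pos_z_1 = 5
pos_x_2 = 6
pos_y_2 = 7
pos_z_2 = 1.5
pos_x_3 = 5
pos_y_3 = 4
pos_z_3 = 5.5
pos_x_4 = 4.5
pos_y_4 = 4.5
pos_z_4 = 0.5
radius_4 = 1.5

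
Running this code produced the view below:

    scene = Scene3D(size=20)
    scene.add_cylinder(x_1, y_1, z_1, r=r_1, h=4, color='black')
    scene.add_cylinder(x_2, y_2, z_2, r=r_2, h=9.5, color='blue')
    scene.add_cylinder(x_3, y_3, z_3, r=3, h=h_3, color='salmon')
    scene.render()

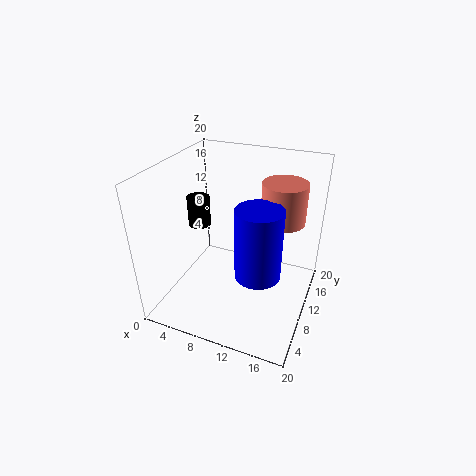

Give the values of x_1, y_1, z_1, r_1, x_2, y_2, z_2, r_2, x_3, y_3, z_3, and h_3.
x_1 = 5
y_1 = 8.5
z_1 = 12
r_1 = 1.5
x_2 = 14
y_2 = 7
z_2 = 7
r_2 = 3
x_3 = 15.5
y_3 = 12.5
z_3 = 12.5
h_3 = 5.5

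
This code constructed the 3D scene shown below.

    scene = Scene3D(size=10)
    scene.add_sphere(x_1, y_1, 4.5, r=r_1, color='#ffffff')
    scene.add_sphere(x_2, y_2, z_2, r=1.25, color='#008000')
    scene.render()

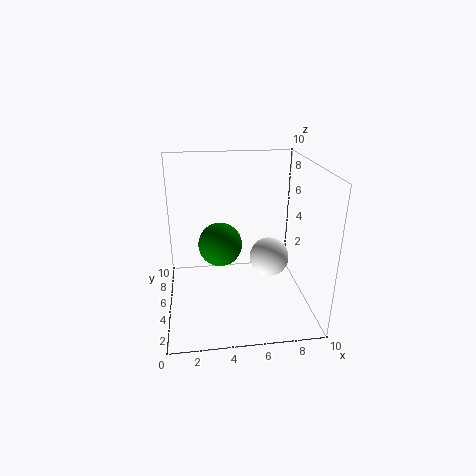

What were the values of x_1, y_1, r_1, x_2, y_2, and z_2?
x_1 = 6.75; y_1 = 3; r_1 = 1.25; x_2 = 3.5; y_2 = 1.75; z_2 = 6.25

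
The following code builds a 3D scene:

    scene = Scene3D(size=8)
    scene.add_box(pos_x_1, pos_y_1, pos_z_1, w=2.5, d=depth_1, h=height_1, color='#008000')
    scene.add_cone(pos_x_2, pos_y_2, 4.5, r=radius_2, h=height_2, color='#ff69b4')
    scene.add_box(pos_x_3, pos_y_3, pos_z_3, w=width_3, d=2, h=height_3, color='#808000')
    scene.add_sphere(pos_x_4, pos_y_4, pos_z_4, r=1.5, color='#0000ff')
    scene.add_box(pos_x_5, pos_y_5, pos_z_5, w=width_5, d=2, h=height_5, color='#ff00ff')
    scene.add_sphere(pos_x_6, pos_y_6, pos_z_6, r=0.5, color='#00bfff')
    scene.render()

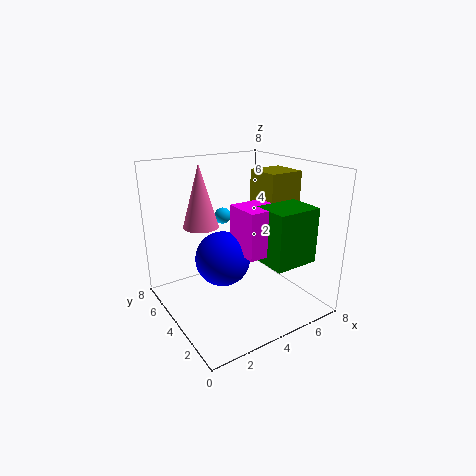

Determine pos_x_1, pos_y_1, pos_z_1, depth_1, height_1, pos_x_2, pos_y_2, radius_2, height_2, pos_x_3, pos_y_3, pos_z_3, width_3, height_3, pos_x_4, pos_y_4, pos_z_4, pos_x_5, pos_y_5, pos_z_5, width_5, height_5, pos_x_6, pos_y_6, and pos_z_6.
pos_x_1 = 4.5, pos_y_1 = 1, pos_z_1 = 3, depth_1 = 2, height_1 = 3, pos_x_2 = 2.5, pos_y_2 = 5.5, radius_2 = 1, height_2 = 3.5, pos_x_3 = 5.5, pos_y_3 = 3, pos_z_3 = 4, width_3 = 2, height_3 = 3.5, pos_x_4 = 3, pos_y_4 = 4, pos_z_4 = 3, pos_x_5 = 3.5, pos_y_5 = 2, pos_z_5 = 3.5, width_5 = 2, height_5 = 2.5, pos_x_6 = 4.5, pos_y_6 = 6.5, pos_z_6 = 4.5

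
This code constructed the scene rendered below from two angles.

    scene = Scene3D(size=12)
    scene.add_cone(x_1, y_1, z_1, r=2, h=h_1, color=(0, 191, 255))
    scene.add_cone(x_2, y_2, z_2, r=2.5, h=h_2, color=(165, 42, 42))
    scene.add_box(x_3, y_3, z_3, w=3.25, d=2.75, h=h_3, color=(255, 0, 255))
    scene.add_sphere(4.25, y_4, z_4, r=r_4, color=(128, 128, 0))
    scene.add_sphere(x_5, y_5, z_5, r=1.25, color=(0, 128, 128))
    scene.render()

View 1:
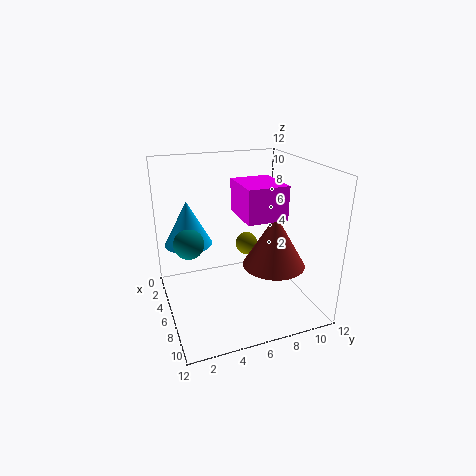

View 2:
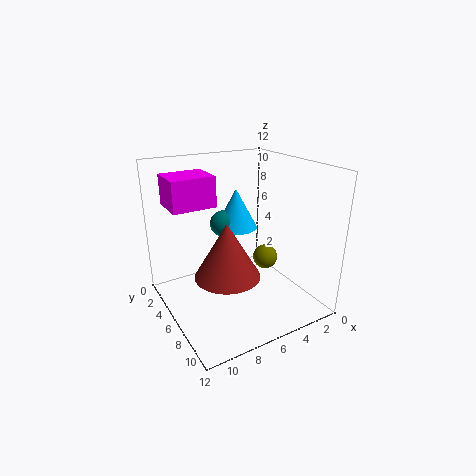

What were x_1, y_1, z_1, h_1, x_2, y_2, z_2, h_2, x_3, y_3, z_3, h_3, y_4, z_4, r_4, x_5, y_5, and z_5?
x_1 = 4
y_1 = 2.25
z_1 = 5.25
h_1 = 3.75
x_2 = 8.25
y_2 = 8.25
z_2 = 4.25
h_2 = 4.25
x_3 = 8.5
y_3 = 4.5
z_3 = 9.5
h_3 = 2.25
y_4 = 7.5
z_4 = 4.5
r_4 = 1
x_5 = 5.25
y_5 = 2
z_5 = 5.75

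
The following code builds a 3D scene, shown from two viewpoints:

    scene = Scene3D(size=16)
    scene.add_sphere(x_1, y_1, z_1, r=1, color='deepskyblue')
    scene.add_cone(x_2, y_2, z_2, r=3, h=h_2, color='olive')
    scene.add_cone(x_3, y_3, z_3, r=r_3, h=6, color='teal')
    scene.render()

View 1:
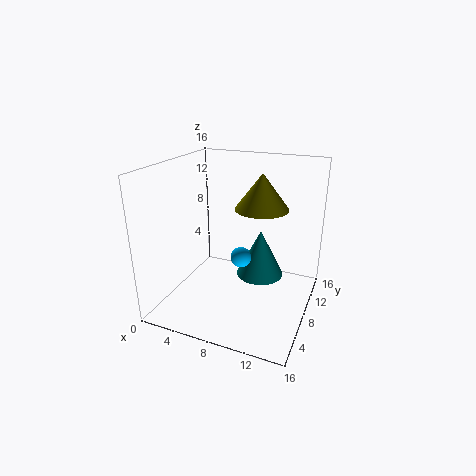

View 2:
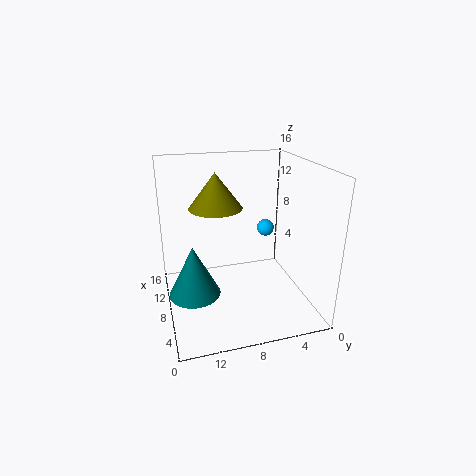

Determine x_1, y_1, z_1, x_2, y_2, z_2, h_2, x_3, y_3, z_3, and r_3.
x_1 = 10; y_1 = 4; z_1 = 8; x_2 = 10; y_2 = 10; z_2 = 11; h_2 = 4; x_3 = 9; y_3 = 13; z_3 = 1; r_3 = 3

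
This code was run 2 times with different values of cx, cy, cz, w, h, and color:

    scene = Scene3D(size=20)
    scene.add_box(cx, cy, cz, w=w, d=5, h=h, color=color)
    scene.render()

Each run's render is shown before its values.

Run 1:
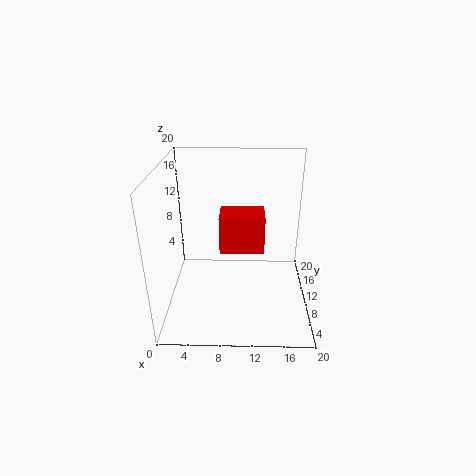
cx = 7; cy = 14; cz = 5; w = 7; h = 6; color = 'red'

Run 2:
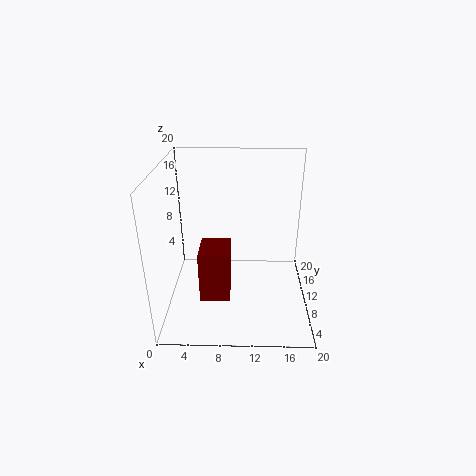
cx = 5; cy = 5; cz = 3; w = 4; h = 7; color = 'maroon'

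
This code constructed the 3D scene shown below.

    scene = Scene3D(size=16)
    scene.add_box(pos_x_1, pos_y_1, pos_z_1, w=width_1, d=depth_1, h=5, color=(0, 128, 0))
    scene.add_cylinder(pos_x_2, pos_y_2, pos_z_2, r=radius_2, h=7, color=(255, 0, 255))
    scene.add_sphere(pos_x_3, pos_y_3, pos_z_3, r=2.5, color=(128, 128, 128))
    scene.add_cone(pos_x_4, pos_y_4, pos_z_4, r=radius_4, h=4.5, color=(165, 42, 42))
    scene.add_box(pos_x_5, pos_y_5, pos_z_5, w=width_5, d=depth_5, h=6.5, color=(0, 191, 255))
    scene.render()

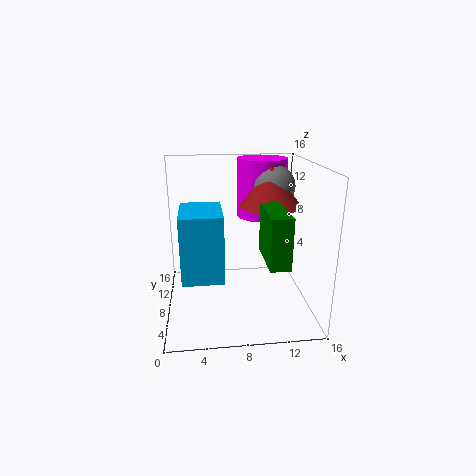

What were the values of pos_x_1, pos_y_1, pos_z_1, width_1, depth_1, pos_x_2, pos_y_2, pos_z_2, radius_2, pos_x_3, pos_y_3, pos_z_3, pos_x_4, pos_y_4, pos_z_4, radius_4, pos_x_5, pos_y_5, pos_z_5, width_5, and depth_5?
pos_x_1 = 10
pos_y_1 = 0.5
pos_z_1 = 7.5
width_1 = 2
depth_1 = 5.5
pos_x_2 = 11.5
pos_y_2 = 13
pos_z_2 = 9
radius_2 = 3
pos_x_3 = 12.5
pos_y_3 = 11
pos_z_3 = 13
pos_x_4 = 12
pos_y_4 = 10
pos_z_4 = 11
radius_4 = 3.5
pos_x_5 = 2
pos_y_5 = 1.5
pos_z_5 = 6
width_5 = 4
depth_5 = 5.5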